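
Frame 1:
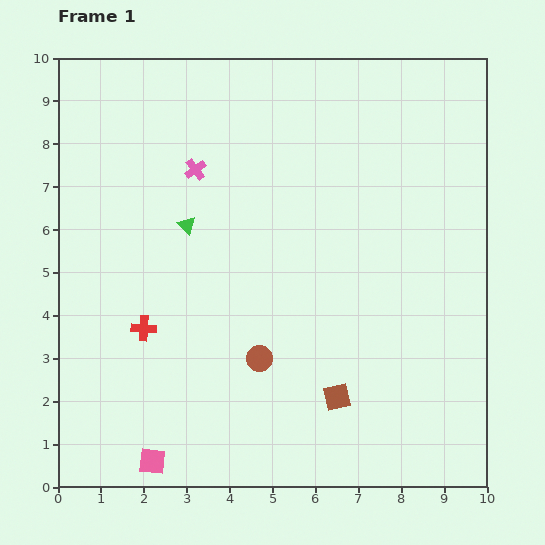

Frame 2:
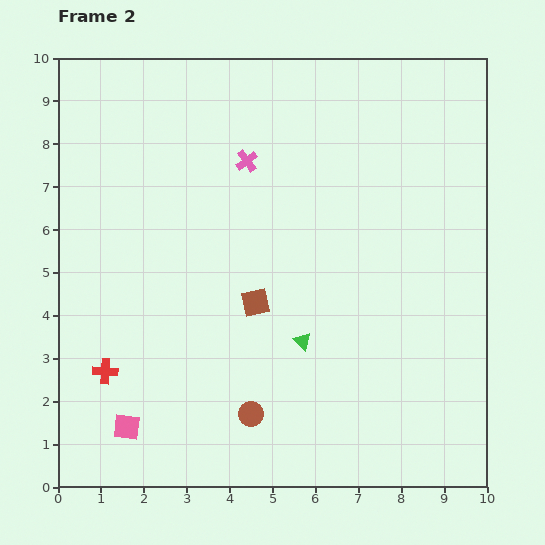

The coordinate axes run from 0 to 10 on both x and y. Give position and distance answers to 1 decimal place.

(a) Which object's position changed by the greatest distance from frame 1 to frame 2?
the green triangle

(moved 3.8; next 2.9)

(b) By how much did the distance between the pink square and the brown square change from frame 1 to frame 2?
-0.4

Distance in frame 1: 4.6. Distance in frame 2: 4.2.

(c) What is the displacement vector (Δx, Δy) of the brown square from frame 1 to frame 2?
(-1.9, 2.2)

The brown square was at (6.5, 2.1) in frame 1 and (4.6, 4.3) in frame 2.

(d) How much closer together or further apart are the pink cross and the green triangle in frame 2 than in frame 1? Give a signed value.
+3.1

Distance in frame 1: 1.3. Distance in frame 2: 4.4.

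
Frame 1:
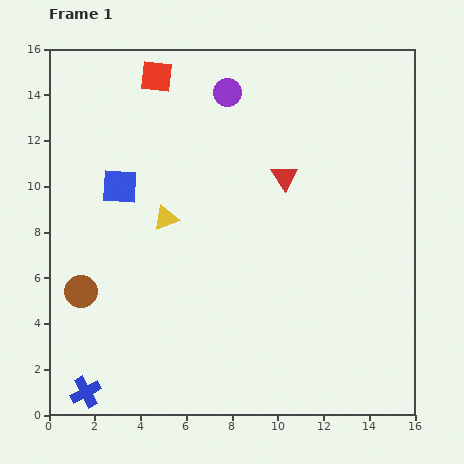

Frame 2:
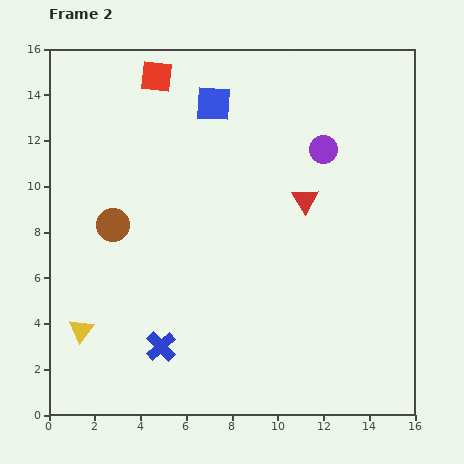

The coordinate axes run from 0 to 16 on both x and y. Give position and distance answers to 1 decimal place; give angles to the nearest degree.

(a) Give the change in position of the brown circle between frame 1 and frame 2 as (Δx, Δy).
(1.4, 2.9)

The brown circle was at (1.4, 5.4) in frame 1 and (2.8, 8.3) in frame 2.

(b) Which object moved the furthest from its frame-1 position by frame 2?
the yellow triangle

(moved 6.1; next 5.5)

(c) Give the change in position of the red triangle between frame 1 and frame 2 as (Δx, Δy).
(0.9, -1.0)

The red triangle was at (10.3, 10.4) in frame 1 and (11.2, 9.4) in frame 2.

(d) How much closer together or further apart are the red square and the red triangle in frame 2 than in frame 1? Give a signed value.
+1.4

Distance in frame 1: 7.1. Distance in frame 2: 8.5.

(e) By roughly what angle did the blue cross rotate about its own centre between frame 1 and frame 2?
15° counter-clockwise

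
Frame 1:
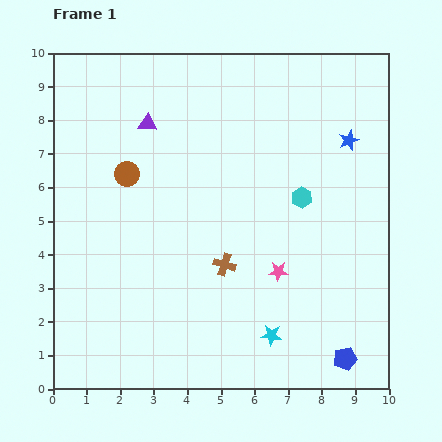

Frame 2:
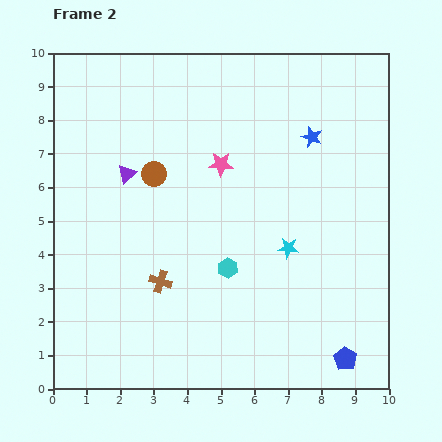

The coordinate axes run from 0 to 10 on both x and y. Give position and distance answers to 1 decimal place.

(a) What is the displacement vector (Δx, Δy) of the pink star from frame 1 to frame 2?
(-1.7, 3.2)

The pink star was at (6.7, 3.5) in frame 1 and (5.0, 6.7) in frame 2.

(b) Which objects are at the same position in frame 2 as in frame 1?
the blue pentagon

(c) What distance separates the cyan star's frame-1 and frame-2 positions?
2.6

The cyan star moved from (6.5, 1.6) to (7.0, 4.2), a distance of √(0.5² + 2.6²) ≈ 2.6.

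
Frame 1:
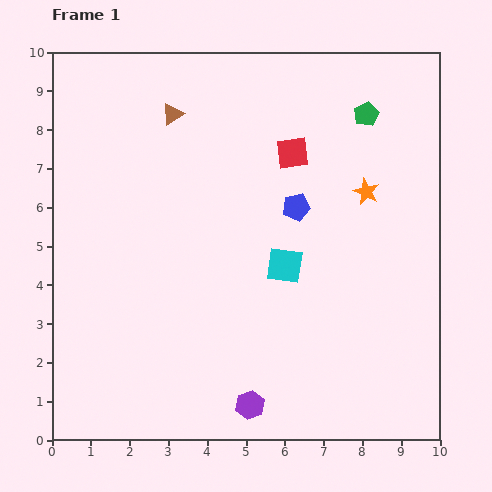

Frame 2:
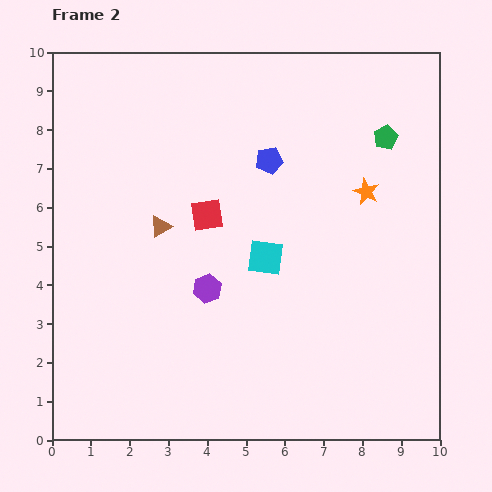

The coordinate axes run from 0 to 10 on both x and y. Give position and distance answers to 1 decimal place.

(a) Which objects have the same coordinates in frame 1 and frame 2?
the orange star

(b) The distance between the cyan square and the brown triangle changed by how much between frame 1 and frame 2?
-2.1

Distance in frame 1: 4.9. Distance in frame 2: 2.8.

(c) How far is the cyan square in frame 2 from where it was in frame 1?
0.5

The cyan square moved from (6.0, 4.5) to (5.5, 4.7), a distance of √(0.5² + 0.2²) ≈ 0.5.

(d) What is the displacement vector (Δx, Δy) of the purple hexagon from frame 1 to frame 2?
(-1.1, 3.0)

The purple hexagon was at (5.1, 0.9) in frame 1 and (4.0, 3.9) in frame 2.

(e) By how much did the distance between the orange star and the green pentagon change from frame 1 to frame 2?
-0.5

Distance in frame 1: 2.0. Distance in frame 2: 1.5.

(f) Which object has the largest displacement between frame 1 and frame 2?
the purple hexagon

(moved 3.2; next 2.9)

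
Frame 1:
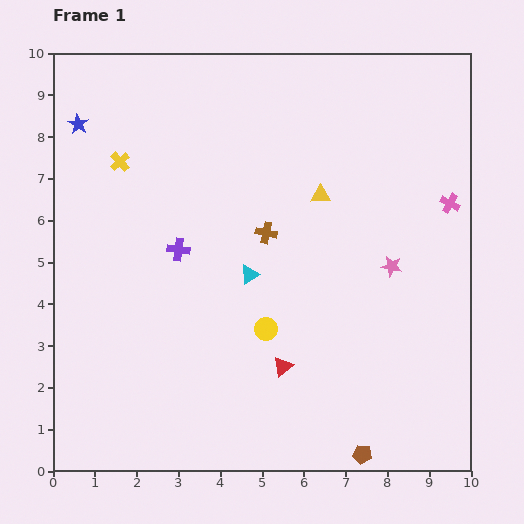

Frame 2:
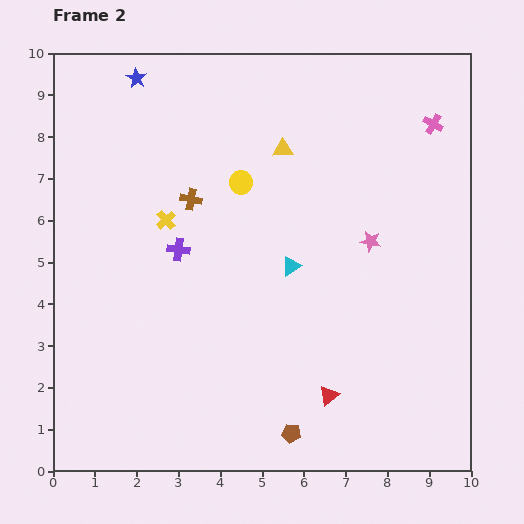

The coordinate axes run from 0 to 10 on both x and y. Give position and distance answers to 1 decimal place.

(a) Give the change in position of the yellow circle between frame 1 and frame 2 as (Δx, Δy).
(-0.6, 3.5)

The yellow circle was at (5.1, 3.4) in frame 1 and (4.5, 6.9) in frame 2.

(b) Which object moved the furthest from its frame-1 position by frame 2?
the yellow circle

(moved 3.6; next 2.0)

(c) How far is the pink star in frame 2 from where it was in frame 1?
0.8

The pink star moved from (8.1, 4.9) to (7.6, 5.5), a distance of √(0.5² + 0.6²) ≈ 0.8.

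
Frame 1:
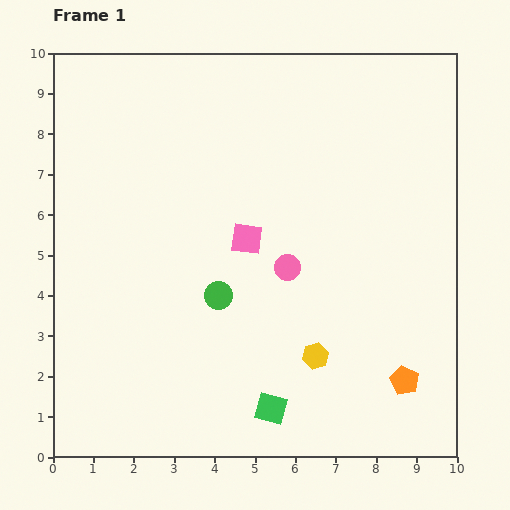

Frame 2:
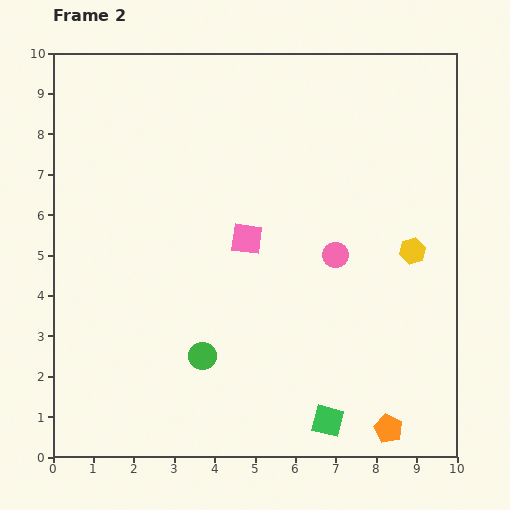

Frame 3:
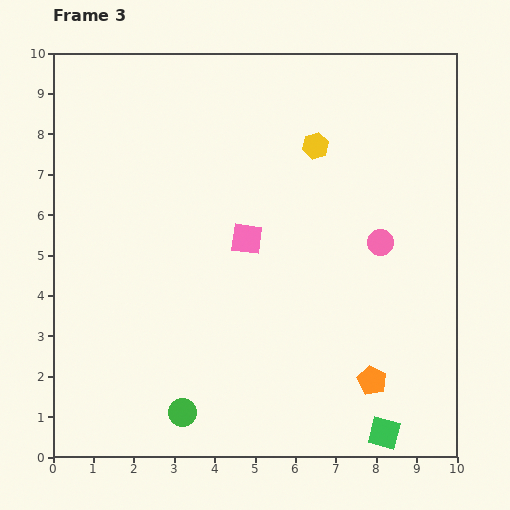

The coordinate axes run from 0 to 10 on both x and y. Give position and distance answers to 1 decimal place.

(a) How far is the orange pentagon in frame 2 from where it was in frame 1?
1.3

The orange pentagon moved from (8.7, 1.9) to (8.3, 0.7), a distance of √(0.4² + 1.2²) ≈ 1.3.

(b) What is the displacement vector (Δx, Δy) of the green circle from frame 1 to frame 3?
(-0.9, -2.9)

The green circle was at (4.1, 4.0) in frame 1 and (3.2, 1.1) in frame 3.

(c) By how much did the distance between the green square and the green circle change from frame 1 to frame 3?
+1.9

Distance in frame 1: 3.1. Distance in frame 3: 5.0.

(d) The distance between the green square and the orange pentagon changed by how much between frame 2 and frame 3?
-0.2

Distance in frame 2: 1.5. Distance in frame 3: 1.3.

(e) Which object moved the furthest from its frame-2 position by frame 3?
the yellow hexagon

(moved 3.5; next 1.5)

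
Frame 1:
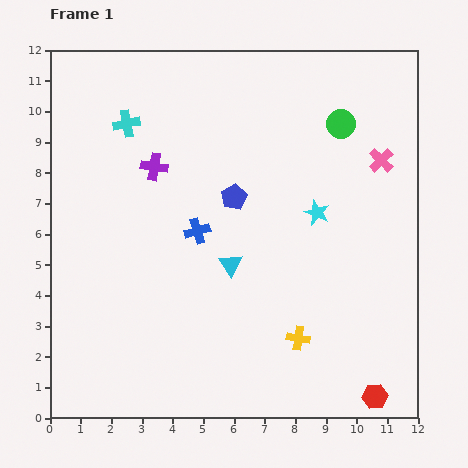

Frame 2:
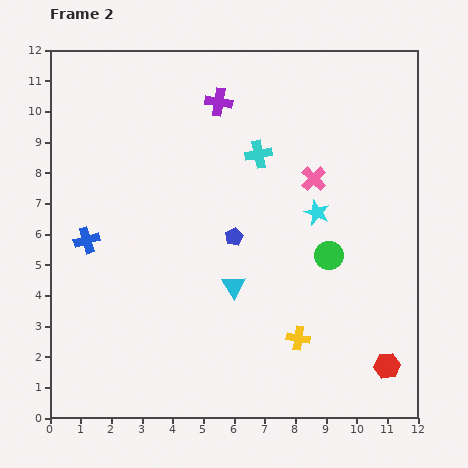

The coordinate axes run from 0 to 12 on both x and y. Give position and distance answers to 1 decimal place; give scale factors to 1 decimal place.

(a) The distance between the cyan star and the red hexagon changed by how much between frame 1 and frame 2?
-0.8

Distance in frame 1: 6.3. Distance in frame 2: 5.5.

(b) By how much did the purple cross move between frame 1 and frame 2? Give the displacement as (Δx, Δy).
(2.1, 2.1)

The purple cross was at (3.4, 8.2) in frame 1 and (5.5, 10.3) in frame 2.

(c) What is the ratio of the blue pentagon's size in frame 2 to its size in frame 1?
0.7×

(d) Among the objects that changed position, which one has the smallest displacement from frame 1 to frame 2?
the cyan triangle

(moved 0.7)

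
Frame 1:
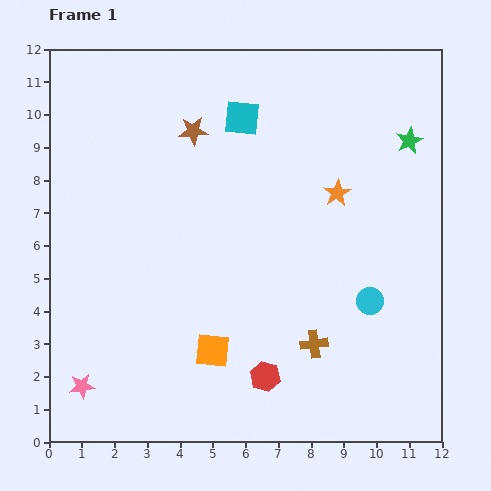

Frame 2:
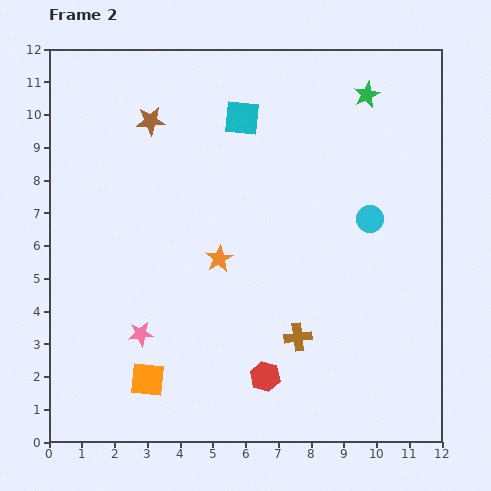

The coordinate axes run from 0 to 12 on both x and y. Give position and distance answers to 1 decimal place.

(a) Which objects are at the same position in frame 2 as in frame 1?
the red hexagon, the cyan square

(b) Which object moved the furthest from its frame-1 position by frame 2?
the orange star

(moved 4.1; next 2.5)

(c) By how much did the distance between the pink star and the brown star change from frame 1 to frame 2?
-2.0

Distance in frame 1: 8.5. Distance in frame 2: 6.5.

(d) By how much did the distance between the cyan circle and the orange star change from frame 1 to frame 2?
+1.4

Distance in frame 1: 3.4. Distance in frame 2: 4.8.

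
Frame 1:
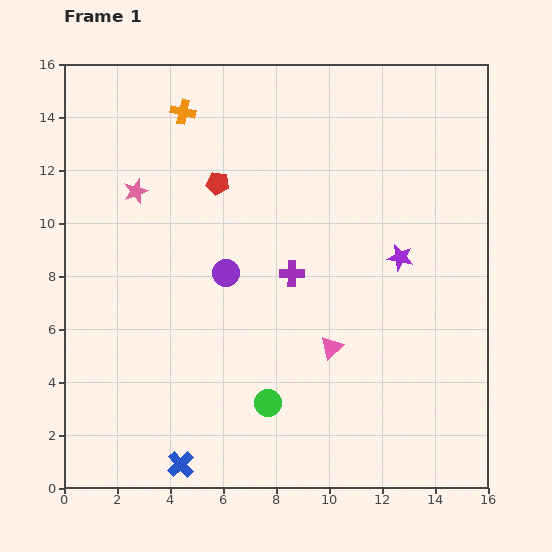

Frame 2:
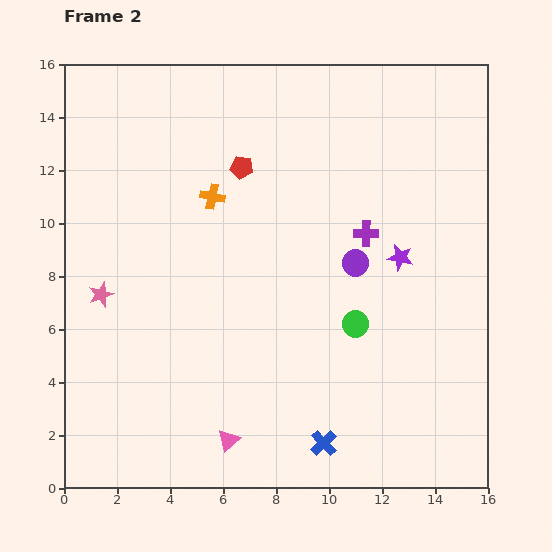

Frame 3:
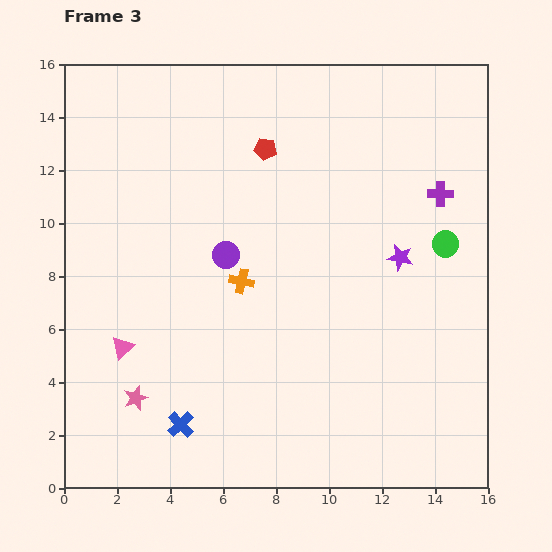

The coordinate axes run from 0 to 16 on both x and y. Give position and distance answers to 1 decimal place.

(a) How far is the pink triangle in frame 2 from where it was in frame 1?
5.2

The pink triangle moved from (10.1, 5.3) to (6.2, 1.8), a distance of √(3.9² + 3.5²) ≈ 5.2.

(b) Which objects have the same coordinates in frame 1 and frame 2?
the purple star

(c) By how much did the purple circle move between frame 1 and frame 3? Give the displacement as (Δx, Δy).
(0.0, 0.7)

The purple circle was at (6.1, 8.1) in frame 1 and (6.1, 8.8) in frame 3.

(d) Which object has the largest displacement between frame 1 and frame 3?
the green circle

(moved 9.0; next 7.9)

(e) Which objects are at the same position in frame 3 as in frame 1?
the purple star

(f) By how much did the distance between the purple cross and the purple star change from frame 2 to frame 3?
+1.2

Distance in frame 2: 1.6. Distance in frame 3: 2.8.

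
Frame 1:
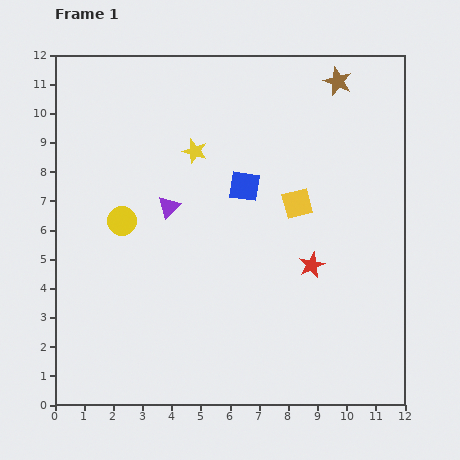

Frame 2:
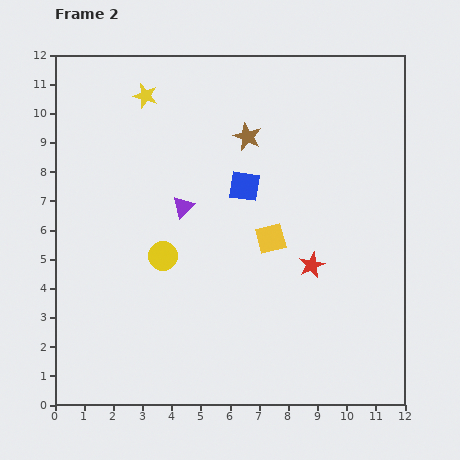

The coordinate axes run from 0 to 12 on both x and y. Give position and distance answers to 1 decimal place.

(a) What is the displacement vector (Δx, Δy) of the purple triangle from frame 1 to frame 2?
(0.5, 0.0)

The purple triangle was at (3.9, 6.8) in frame 1 and (4.4, 6.8) in frame 2.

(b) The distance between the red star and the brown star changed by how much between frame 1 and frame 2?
-1.5

Distance in frame 1: 6.4. Distance in frame 2: 4.9.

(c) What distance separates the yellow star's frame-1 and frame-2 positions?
2.5

The yellow star moved from (4.8, 8.7) to (3.1, 10.6), a distance of √(1.7² + 1.9²) ≈ 2.5.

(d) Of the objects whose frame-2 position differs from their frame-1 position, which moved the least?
the purple triangle

(moved 0.5)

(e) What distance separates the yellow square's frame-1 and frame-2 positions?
1.5

The yellow square moved from (8.3, 6.9) to (7.4, 5.7), a distance of √(0.9² + 1.2²) ≈ 1.5.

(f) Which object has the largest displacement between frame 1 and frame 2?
the brown star

(moved 3.6; next 2.5)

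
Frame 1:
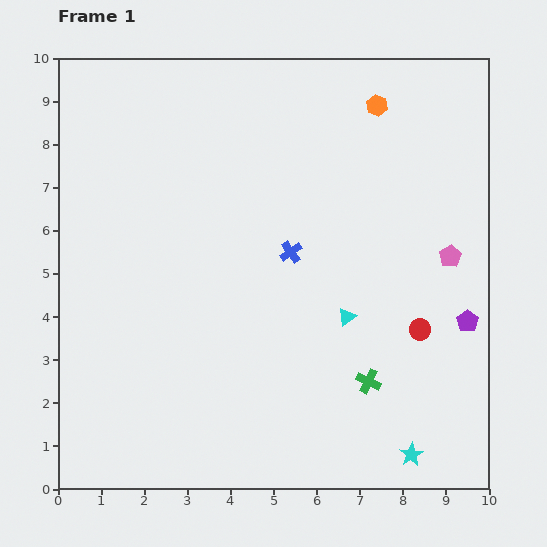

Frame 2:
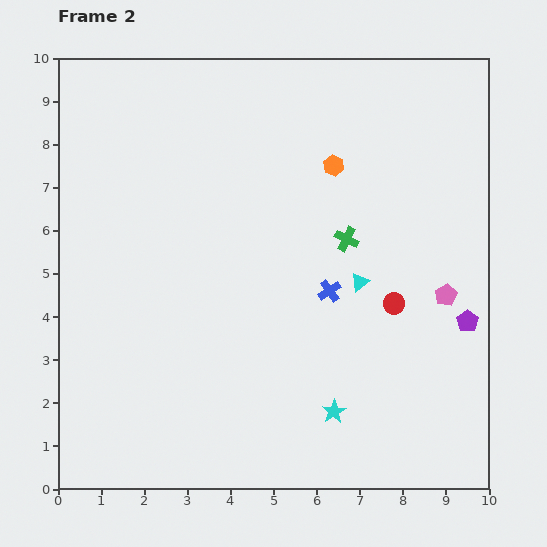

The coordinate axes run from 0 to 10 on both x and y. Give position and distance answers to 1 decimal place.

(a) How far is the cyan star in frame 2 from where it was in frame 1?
2.1

The cyan star moved from (8.2, 0.8) to (6.4, 1.8), a distance of √(1.8² + 1.0²) ≈ 2.1.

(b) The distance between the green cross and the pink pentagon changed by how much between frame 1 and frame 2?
-0.9

Distance in frame 1: 3.5. Distance in frame 2: 2.6.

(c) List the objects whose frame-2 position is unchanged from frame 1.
the purple pentagon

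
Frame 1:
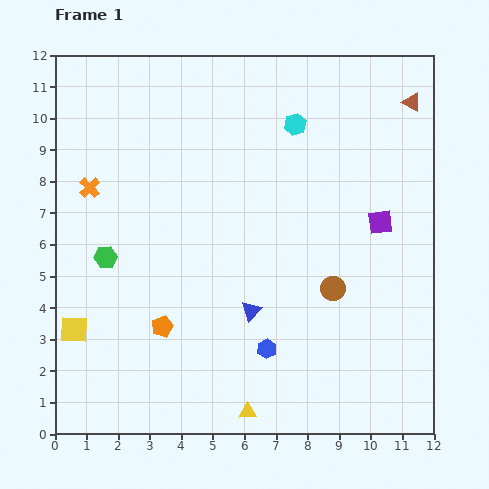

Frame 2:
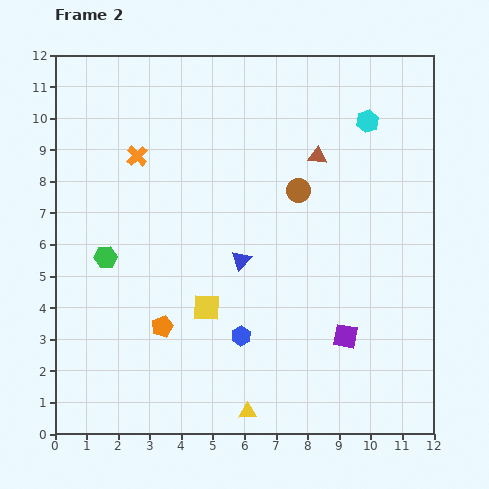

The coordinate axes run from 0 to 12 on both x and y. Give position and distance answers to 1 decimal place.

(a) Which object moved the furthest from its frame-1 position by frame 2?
the yellow square

(moved 4.3; next 3.8)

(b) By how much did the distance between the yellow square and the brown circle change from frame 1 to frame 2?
-3.6

Distance in frame 1: 8.3. Distance in frame 2: 4.7.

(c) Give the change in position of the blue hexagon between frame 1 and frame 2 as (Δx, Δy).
(-0.8, 0.4)

The blue hexagon was at (6.7, 2.7) in frame 1 and (5.9, 3.1) in frame 2.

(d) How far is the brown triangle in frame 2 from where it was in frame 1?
3.4

The brown triangle moved from (11.3, 10.5) to (8.3, 8.8), a distance of √(3.0² + 1.7²) ≈ 3.4.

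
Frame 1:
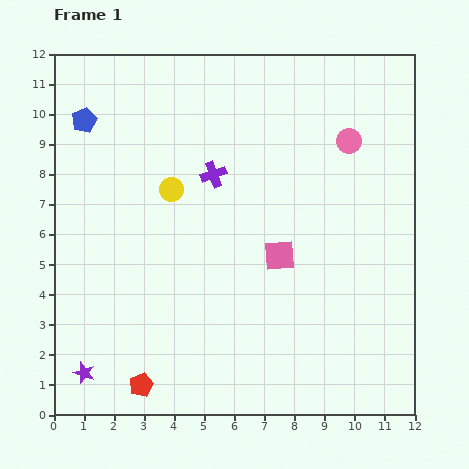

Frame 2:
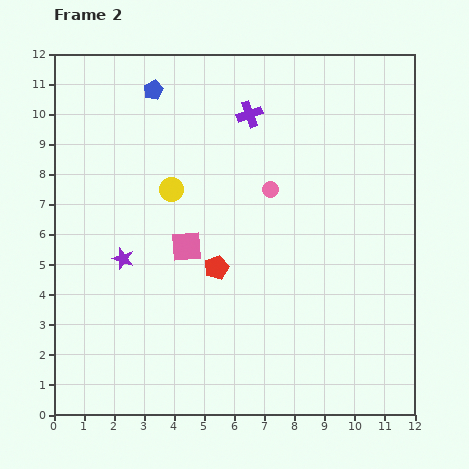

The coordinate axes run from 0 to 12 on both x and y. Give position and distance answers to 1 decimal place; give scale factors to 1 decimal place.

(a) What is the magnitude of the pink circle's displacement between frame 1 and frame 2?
3.1

The pink circle moved from (9.8, 9.1) to (7.2, 7.5), a distance of √(2.6² + 1.6²) ≈ 3.1.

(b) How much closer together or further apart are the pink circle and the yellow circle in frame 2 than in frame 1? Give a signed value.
-2.8

Distance in frame 1: 6.1. Distance in frame 2: 3.3.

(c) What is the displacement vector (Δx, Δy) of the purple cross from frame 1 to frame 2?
(1.2, 2.0)

The purple cross was at (5.3, 8.0) in frame 1 and (6.5, 10.0) in frame 2.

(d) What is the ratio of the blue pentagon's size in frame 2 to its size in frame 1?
0.8×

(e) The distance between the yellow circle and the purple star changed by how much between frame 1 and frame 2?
-4.0

Distance in frame 1: 6.8. Distance in frame 2: 2.8.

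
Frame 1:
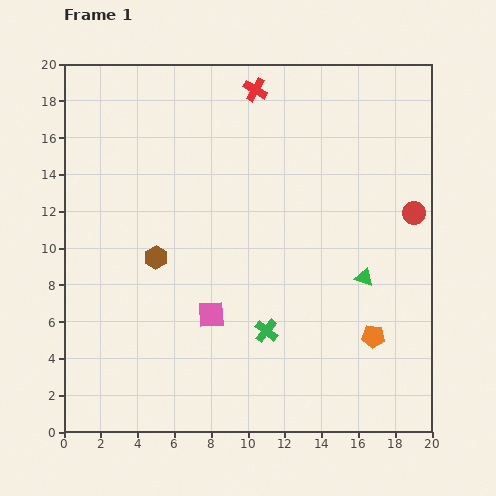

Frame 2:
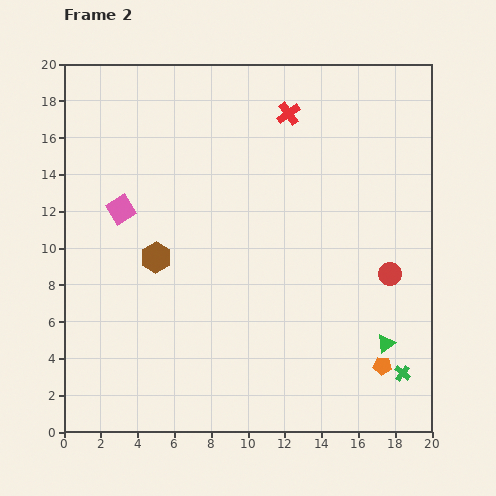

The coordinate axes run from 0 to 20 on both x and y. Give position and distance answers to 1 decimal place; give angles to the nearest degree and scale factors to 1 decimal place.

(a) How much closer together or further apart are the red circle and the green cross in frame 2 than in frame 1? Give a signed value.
-4.8

Distance in frame 1: 10.2. Distance in frame 2: 5.4.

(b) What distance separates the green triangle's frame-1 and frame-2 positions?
3.8

The green triangle moved from (16.3, 8.4) to (17.5, 4.8), a distance of √(1.2² + 3.6²) ≈ 3.8.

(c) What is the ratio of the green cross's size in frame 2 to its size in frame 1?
0.7×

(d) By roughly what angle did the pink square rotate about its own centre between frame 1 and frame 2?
28° counter-clockwise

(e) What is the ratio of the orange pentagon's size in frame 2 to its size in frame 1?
0.8×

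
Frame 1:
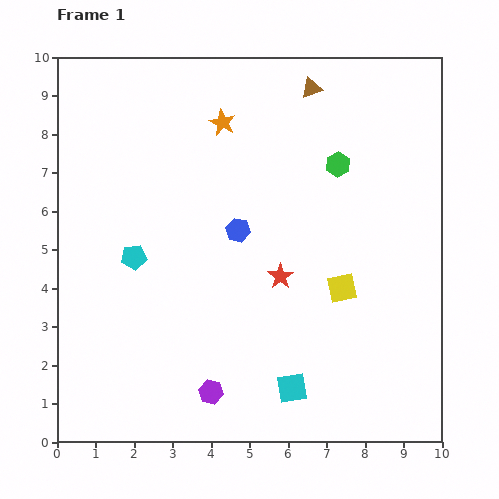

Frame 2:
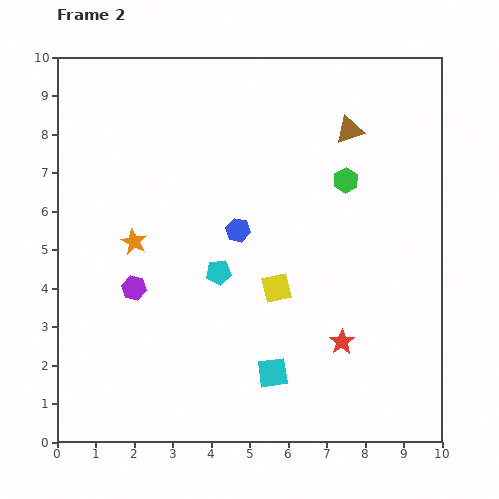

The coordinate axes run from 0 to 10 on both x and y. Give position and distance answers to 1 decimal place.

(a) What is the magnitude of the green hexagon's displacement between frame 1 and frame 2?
0.4

The green hexagon moved from (7.3, 7.2) to (7.5, 6.8), a distance of √(0.2² + 0.4²) ≈ 0.4.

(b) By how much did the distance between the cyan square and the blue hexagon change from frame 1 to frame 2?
-0.5

Distance in frame 1: 4.3. Distance in frame 2: 3.8.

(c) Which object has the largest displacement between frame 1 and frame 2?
the orange star

(moved 3.9; next 3.4)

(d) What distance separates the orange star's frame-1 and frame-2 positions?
3.9

The orange star moved from (4.3, 8.3) to (2.0, 5.2), a distance of √(2.3² + 3.1²) ≈ 3.9.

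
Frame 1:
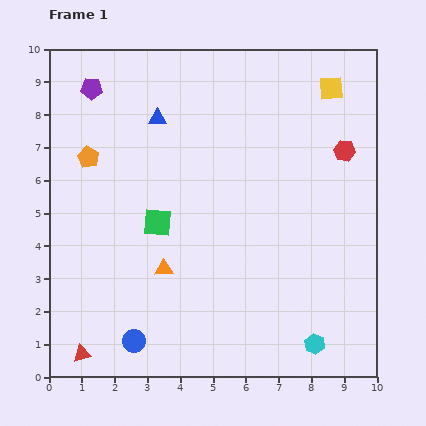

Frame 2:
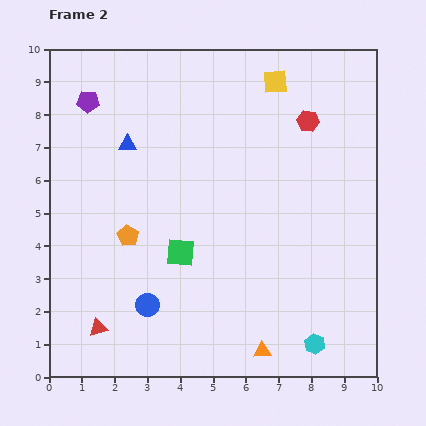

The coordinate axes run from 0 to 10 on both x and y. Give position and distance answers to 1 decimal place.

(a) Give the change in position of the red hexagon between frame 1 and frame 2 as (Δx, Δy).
(-1.1, 0.9)

The red hexagon was at (9.0, 6.9) in frame 1 and (7.9, 7.8) in frame 2.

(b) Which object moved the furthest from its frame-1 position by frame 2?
the orange triangle

(moved 3.9; next 2.7)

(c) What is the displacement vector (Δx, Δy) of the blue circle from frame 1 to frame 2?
(0.4, 1.1)

The blue circle was at (2.6, 1.1) in frame 1 and (3.0, 2.2) in frame 2.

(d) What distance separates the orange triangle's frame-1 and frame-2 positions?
3.9

The orange triangle moved from (3.5, 3.3) to (6.5, 0.8), a distance of √(3.0² + 2.5²) ≈ 3.9.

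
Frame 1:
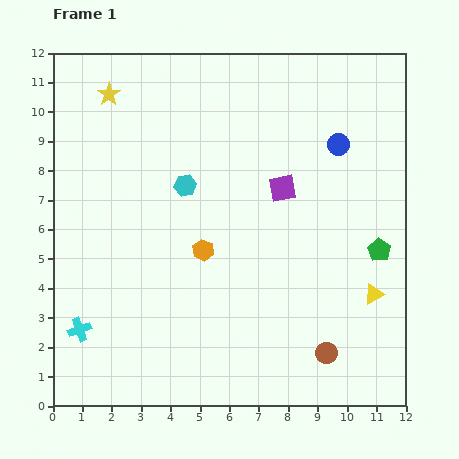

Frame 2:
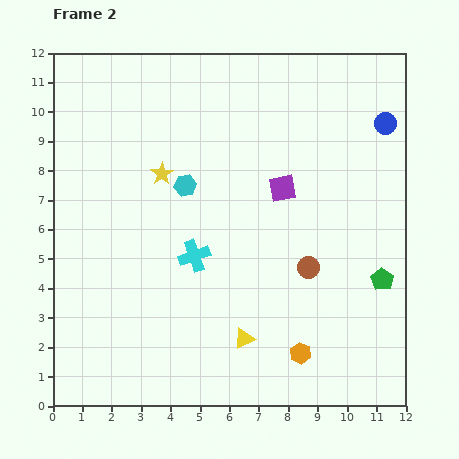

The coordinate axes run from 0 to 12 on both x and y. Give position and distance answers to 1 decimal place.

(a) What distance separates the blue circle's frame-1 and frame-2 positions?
1.7

The blue circle moved from (9.7, 8.9) to (11.3, 9.6), a distance of √(1.6² + 0.7²) ≈ 1.7.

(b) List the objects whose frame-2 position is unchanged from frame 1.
the purple square, the cyan hexagon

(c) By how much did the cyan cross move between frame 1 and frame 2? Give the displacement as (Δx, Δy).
(3.9, 2.5)

The cyan cross was at (0.9, 2.6) in frame 1 and (4.8, 5.1) in frame 2.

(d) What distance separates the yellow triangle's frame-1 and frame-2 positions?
4.6

The yellow triangle moved from (10.9, 3.8) to (6.5, 2.3), a distance of √(4.4² + 1.5²) ≈ 4.6.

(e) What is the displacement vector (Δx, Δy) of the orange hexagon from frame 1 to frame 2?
(3.3, -3.5)

The orange hexagon was at (5.1, 5.3) in frame 1 and (8.4, 1.8) in frame 2.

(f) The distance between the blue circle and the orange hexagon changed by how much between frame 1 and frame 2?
+2.5

Distance in frame 1: 5.8. Distance in frame 2: 8.3.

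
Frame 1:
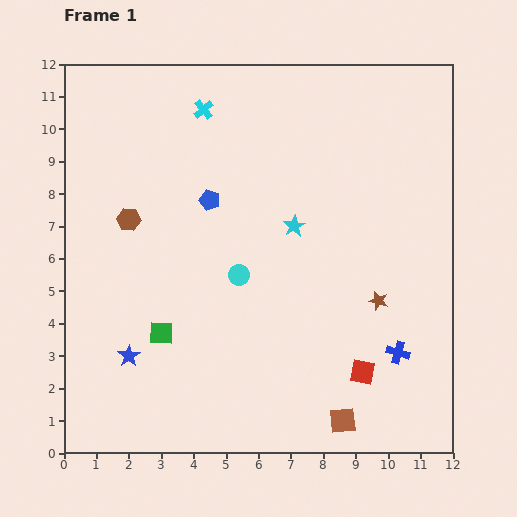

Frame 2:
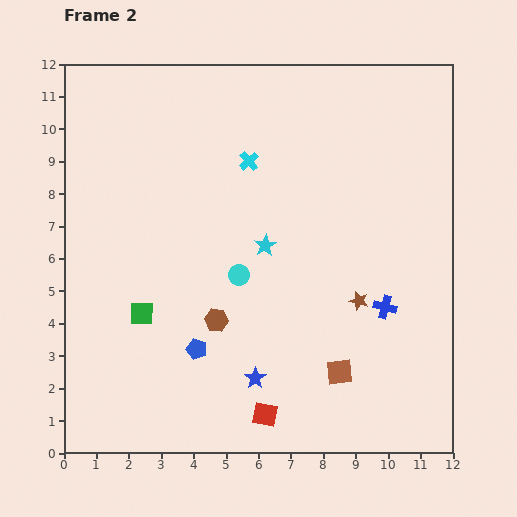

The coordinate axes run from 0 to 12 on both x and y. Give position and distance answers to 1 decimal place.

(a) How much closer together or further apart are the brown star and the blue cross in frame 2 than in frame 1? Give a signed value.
-0.9

Distance in frame 1: 1.7. Distance in frame 2: 0.8.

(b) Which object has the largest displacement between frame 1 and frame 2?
the blue pentagon

(moved 4.6; next 4.1)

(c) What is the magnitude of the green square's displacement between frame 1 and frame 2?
0.8

The green square moved from (3.0, 3.7) to (2.4, 4.3), a distance of √(0.6² + 0.6²) ≈ 0.8.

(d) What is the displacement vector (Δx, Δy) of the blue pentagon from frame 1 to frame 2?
(-0.4, -4.6)

The blue pentagon was at (4.5, 7.8) in frame 1 and (4.1, 3.2) in frame 2.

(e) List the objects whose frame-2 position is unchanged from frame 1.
the cyan circle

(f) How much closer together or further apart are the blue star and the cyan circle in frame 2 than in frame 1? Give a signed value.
-1.0

Distance in frame 1: 4.2. Distance in frame 2: 3.2.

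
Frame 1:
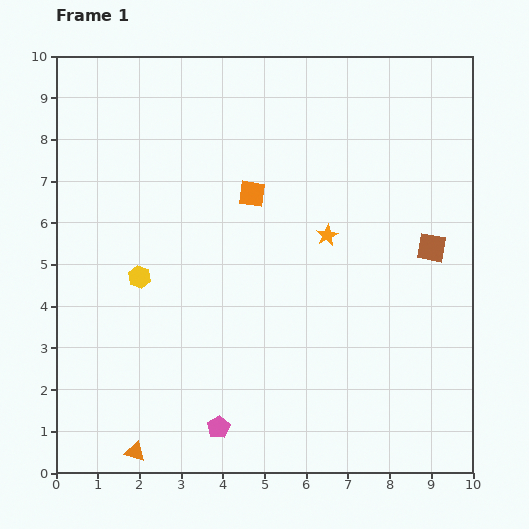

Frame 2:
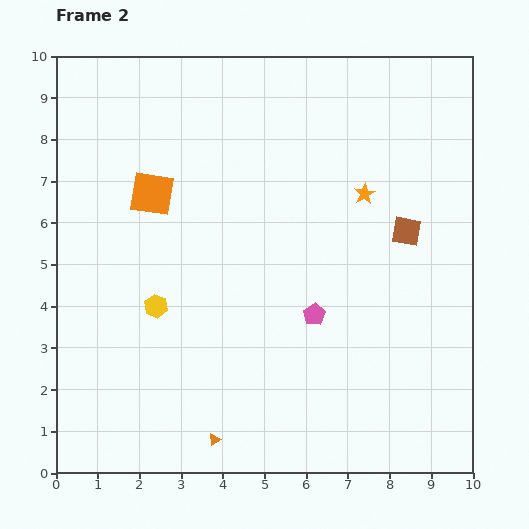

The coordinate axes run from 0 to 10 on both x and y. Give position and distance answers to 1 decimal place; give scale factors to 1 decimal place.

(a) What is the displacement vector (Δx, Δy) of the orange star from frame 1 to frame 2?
(0.9, 1.0)

The orange star was at (6.5, 5.7) in frame 1 and (7.4, 6.7) in frame 2.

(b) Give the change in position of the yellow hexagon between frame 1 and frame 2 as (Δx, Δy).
(0.4, -0.7)

The yellow hexagon was at (2.0, 4.7) in frame 1 and (2.4, 4.0) in frame 2.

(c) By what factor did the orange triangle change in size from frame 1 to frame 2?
0.6×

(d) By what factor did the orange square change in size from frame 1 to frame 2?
1.6×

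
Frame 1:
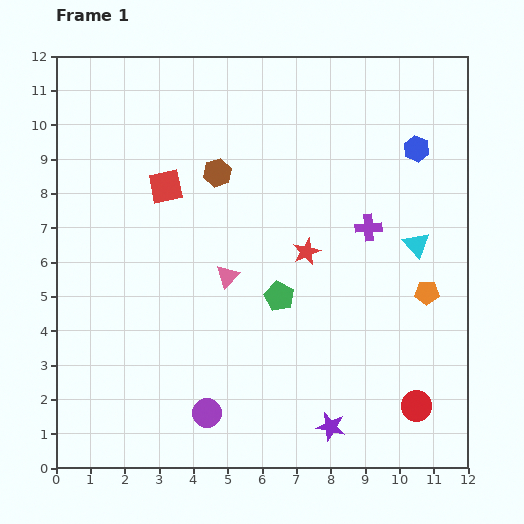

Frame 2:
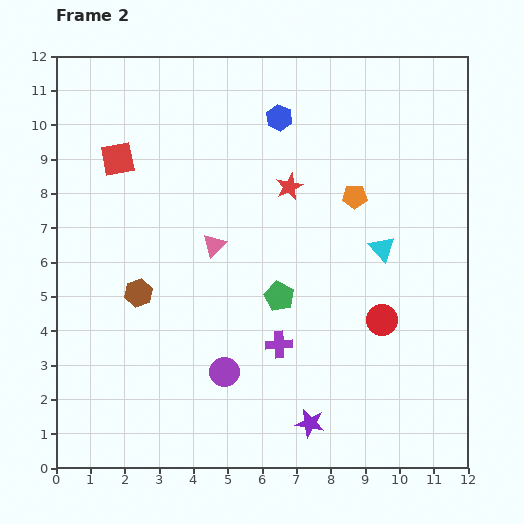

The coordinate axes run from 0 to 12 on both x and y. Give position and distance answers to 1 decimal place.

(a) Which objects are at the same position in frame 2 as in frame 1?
the green pentagon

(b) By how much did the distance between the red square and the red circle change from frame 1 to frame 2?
-0.7

Distance in frame 1: 9.7. Distance in frame 2: 9.0.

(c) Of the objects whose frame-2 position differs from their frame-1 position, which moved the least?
the purple star

(moved 0.6)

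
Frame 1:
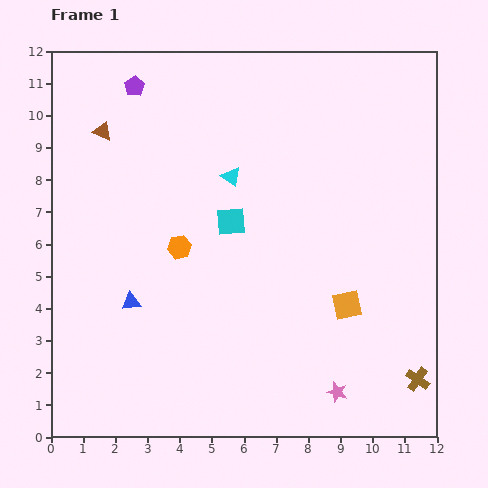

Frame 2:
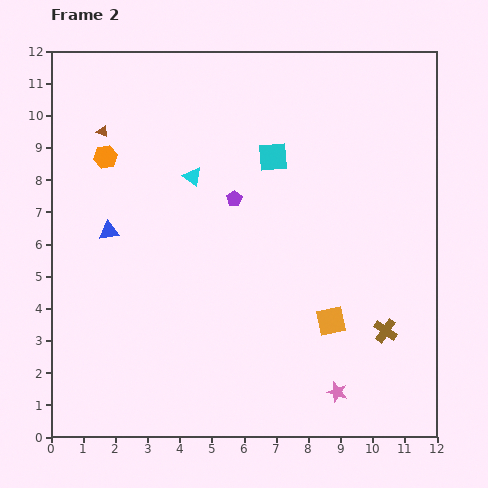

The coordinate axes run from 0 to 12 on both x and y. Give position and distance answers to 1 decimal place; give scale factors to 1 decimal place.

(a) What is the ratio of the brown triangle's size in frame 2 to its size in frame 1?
0.6×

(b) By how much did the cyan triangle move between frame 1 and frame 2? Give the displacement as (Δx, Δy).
(-1.2, 0.0)

The cyan triangle was at (5.6, 8.1) in frame 1 and (4.4, 8.1) in frame 2.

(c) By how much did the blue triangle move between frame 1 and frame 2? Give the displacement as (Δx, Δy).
(-0.7, 2.2)

The blue triangle was at (2.5, 4.2) in frame 1 and (1.8, 6.4) in frame 2.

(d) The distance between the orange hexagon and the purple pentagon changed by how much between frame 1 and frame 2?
-1.0

Distance in frame 1: 5.2. Distance in frame 2: 4.2.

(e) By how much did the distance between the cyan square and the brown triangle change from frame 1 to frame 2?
+0.5

Distance in frame 1: 4.9. Distance in frame 2: 5.4.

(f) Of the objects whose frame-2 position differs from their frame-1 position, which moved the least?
the orange square

(moved 0.7)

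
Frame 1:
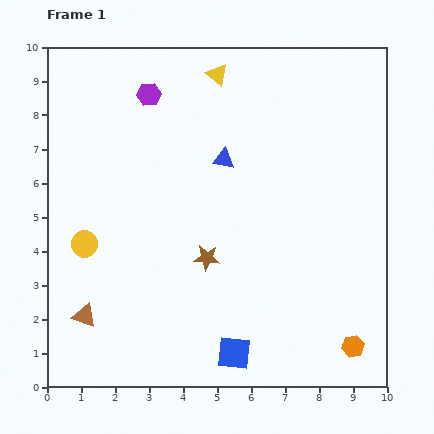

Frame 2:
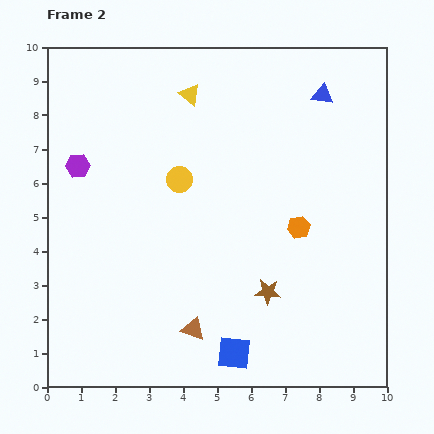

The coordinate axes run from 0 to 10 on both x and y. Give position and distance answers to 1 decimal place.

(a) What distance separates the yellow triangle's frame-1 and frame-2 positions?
1.0

The yellow triangle moved from (5.0, 9.2) to (4.2, 8.6), a distance of √(0.8² + 0.6²) ≈ 1.0.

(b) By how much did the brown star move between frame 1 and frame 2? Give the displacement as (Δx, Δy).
(1.8, -1.0)

The brown star was at (4.7, 3.8) in frame 1 and (6.5, 2.8) in frame 2.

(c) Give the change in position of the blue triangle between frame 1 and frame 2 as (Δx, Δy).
(2.9, 1.9)

The blue triangle was at (5.2, 6.7) in frame 1 and (8.1, 8.6) in frame 2.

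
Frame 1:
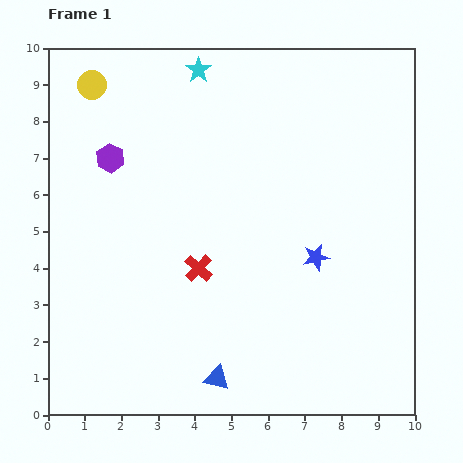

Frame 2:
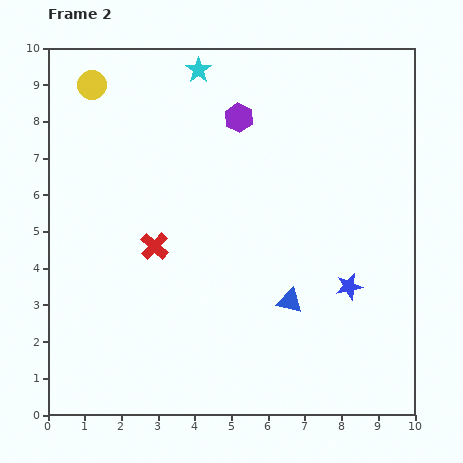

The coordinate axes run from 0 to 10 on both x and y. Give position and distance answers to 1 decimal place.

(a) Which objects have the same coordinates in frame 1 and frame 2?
the cyan star, the yellow circle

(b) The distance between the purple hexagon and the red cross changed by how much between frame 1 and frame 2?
+0.4

Distance in frame 1: 3.8. Distance in frame 2: 4.2.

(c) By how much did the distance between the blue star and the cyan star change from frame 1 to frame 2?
+1.2

Distance in frame 1: 6.0. Distance in frame 2: 7.2.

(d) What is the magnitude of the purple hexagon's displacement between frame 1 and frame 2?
3.7

The purple hexagon moved from (1.7, 7.0) to (5.2, 8.1), a distance of √(3.5² + 1.1²) ≈ 3.7.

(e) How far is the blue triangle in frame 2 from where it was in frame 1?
2.9

The blue triangle moved from (4.6, 1.0) to (6.6, 3.1), a distance of √(2.0² + 2.1²) ≈ 2.9.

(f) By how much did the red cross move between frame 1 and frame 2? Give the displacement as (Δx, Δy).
(-1.2, 0.6)

The red cross was at (4.1, 4.0) in frame 1 and (2.9, 4.6) in frame 2.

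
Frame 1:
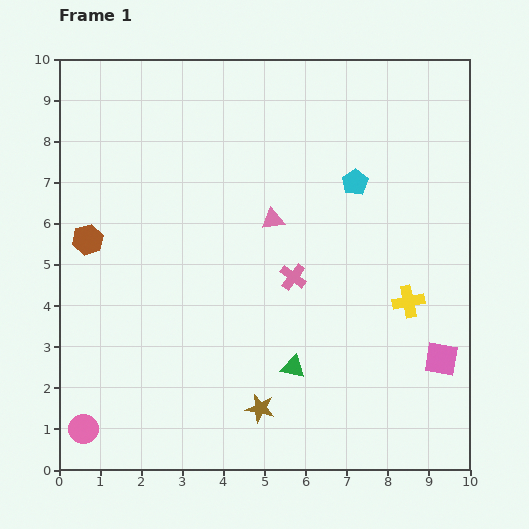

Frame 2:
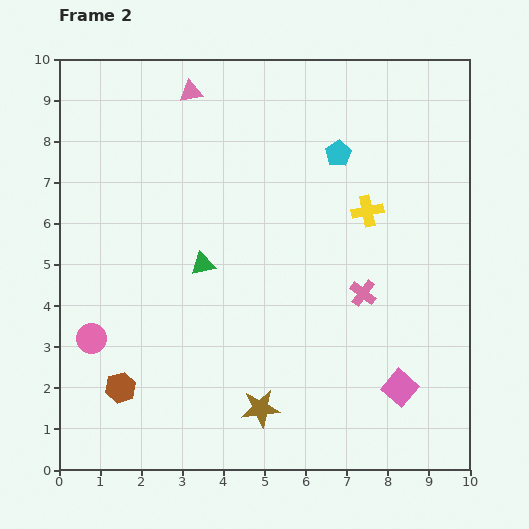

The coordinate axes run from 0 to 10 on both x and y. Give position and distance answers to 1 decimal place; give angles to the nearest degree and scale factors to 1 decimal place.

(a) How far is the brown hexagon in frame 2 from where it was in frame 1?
3.7

The brown hexagon moved from (0.7, 5.6) to (1.5, 2.0), a distance of √(0.8² + 3.6²) ≈ 3.7.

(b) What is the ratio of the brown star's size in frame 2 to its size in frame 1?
1.3×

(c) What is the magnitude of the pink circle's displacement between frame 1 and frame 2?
2.2

The pink circle moved from (0.6, 1.0) to (0.8, 3.2), a distance of √(0.2² + 2.2²) ≈ 2.2.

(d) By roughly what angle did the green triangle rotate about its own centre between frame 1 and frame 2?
25° counter-clockwise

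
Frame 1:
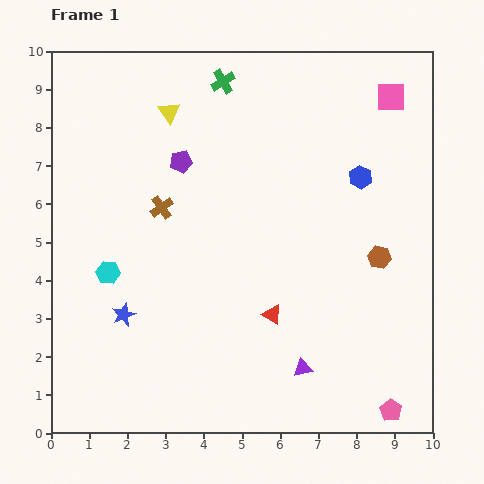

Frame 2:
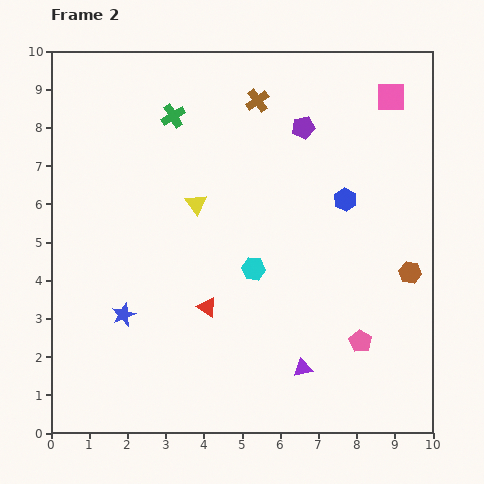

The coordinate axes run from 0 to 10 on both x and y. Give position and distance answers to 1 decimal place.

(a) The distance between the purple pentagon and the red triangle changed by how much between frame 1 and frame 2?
+0.6

Distance in frame 1: 4.7. Distance in frame 2: 5.3.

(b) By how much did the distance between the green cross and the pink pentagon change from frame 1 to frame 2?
-2.0

Distance in frame 1: 9.7. Distance in frame 2: 7.7.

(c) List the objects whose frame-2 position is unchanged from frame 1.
the pink square, the blue star, the purple triangle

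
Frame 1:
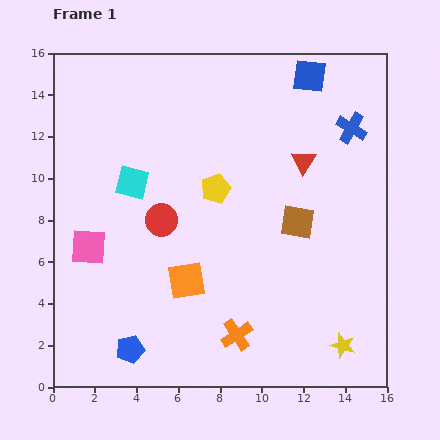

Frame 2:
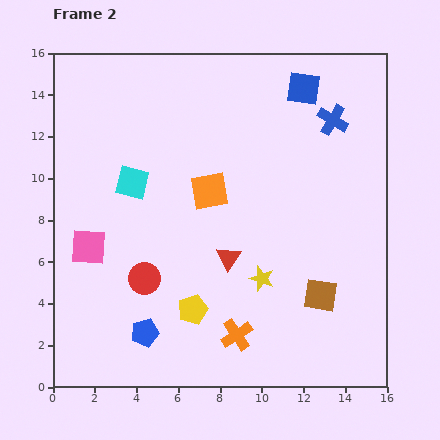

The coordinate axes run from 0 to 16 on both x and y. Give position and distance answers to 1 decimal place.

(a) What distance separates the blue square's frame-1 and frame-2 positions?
0.7

The blue square moved from (12.3, 14.9) to (12.0, 14.3), a distance of √(0.3² + 0.6²) ≈ 0.7.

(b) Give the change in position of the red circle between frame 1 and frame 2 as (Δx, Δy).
(-0.8, -2.8)

The red circle was at (5.2, 8.0) in frame 1 and (4.4, 5.2) in frame 2.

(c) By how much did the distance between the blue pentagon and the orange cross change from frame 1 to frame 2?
-0.7

Distance in frame 1: 5.1. Distance in frame 2: 4.4.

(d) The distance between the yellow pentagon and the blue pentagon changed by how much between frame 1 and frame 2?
-6.2

Distance in frame 1: 8.7. Distance in frame 2: 2.5.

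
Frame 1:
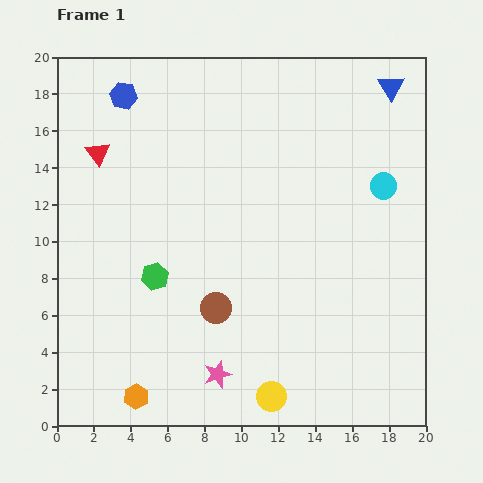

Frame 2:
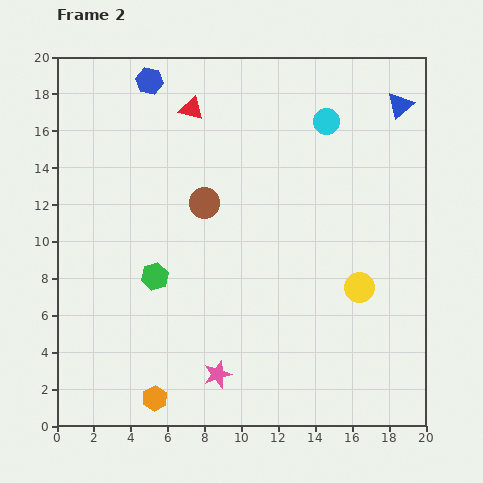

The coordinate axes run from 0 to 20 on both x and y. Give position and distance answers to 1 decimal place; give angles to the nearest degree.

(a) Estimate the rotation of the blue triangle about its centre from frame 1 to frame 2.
22° clockwise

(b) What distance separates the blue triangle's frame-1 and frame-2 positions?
1.1

The blue triangle moved from (18.1, 18.4) to (18.6, 17.4), a distance of √(0.5² + 1.0²) ≈ 1.1.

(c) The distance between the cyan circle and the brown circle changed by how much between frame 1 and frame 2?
-3.3

Distance in frame 1: 11.2. Distance in frame 2: 7.9.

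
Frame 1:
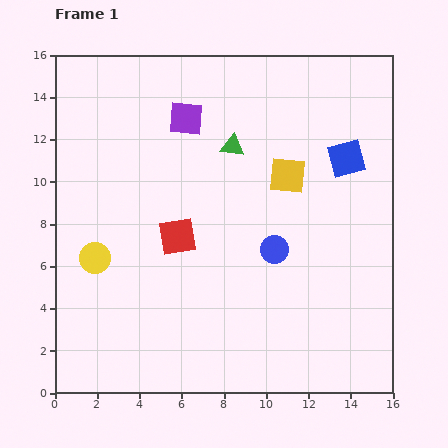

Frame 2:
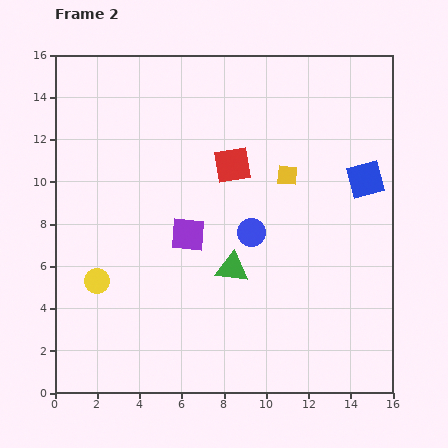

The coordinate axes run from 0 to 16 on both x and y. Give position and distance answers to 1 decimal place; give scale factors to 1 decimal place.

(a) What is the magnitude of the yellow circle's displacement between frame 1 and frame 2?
1.1

The yellow circle moved from (1.9, 6.4) to (2.0, 5.3), a distance of √(0.1² + 1.1²) ≈ 1.1.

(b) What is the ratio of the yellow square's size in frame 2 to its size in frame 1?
0.6×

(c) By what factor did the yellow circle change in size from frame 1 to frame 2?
0.8×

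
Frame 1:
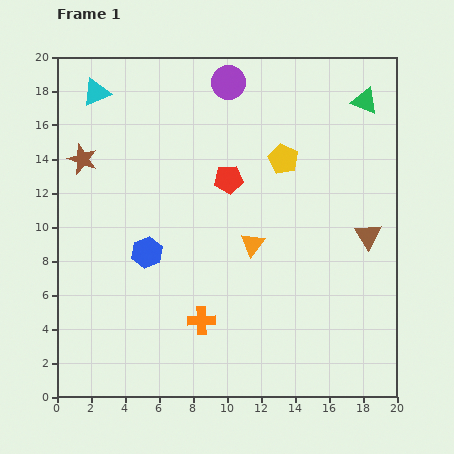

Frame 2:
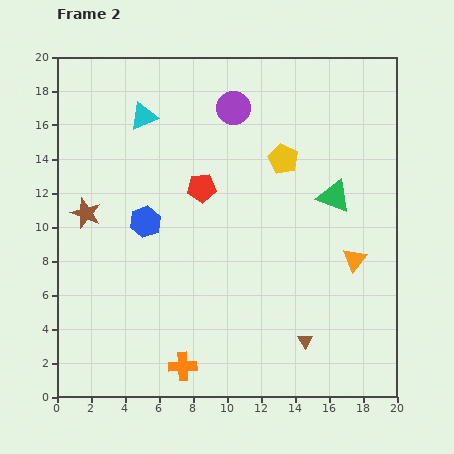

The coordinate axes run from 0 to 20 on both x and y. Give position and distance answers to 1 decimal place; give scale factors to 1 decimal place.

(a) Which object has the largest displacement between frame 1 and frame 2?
the brown triangle

(moved 7.2; next 6.1)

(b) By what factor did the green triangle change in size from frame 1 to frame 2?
1.3×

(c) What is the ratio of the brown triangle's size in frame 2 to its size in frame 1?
0.6×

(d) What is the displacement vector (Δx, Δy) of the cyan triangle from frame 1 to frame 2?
(2.8, -1.4)

The cyan triangle was at (2.3, 17.9) in frame 1 and (5.1, 16.5) in frame 2.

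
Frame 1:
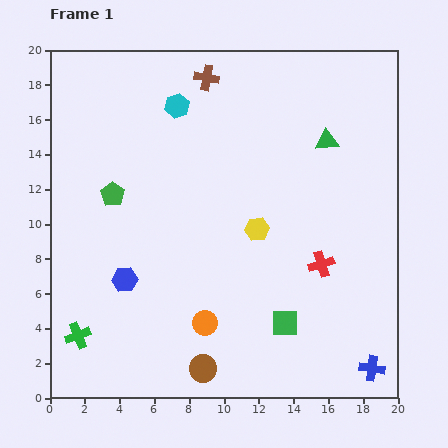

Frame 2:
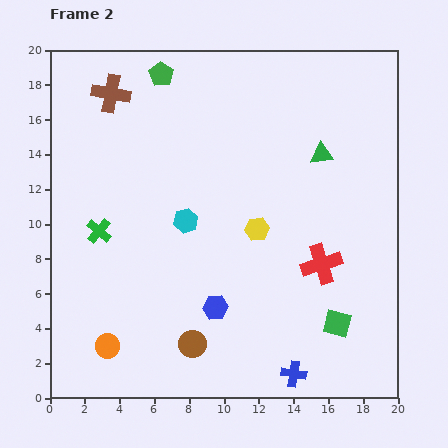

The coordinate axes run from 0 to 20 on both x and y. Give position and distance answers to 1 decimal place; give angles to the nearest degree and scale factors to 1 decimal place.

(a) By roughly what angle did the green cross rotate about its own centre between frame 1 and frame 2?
28° counter-clockwise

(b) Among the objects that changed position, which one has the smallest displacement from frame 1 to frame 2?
the green triangle

(moved 0.9)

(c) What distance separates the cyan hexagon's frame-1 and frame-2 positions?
6.6

The cyan hexagon moved from (7.3, 16.8) to (7.8, 10.2), a distance of √(0.5² + 6.6²) ≈ 6.6.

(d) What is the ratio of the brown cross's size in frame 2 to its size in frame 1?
1.5×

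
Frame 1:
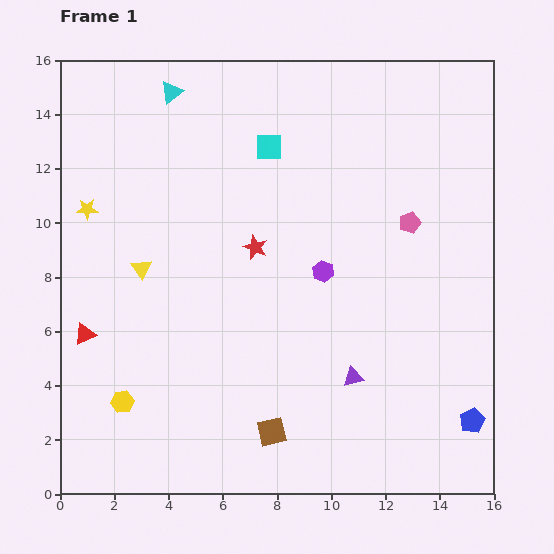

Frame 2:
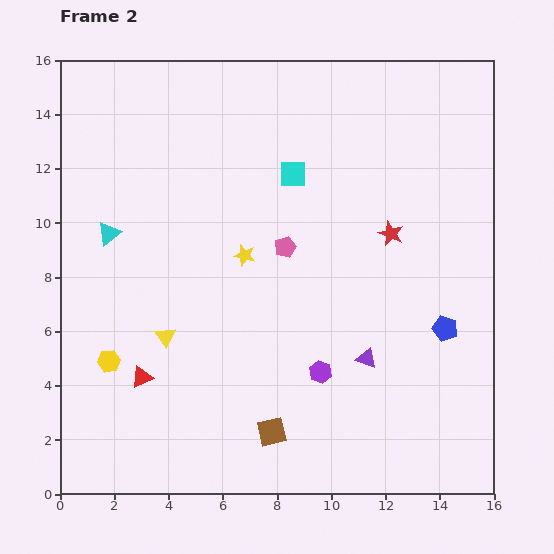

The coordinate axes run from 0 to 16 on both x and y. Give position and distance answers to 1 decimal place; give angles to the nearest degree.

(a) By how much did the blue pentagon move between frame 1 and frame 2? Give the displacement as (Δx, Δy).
(-1.0, 3.4)

The blue pentagon was at (15.2, 2.7) in frame 1 and (14.2, 6.1) in frame 2.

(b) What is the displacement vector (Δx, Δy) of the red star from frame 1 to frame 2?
(5.0, 0.5)

The red star was at (7.2, 9.1) in frame 1 and (12.2, 9.6) in frame 2.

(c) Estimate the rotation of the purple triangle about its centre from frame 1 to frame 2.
32° clockwise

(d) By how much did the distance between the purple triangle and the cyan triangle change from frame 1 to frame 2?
-1.9

Distance in frame 1: 12.5. Distance in frame 2: 10.6.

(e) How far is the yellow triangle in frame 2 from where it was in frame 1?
2.7

The yellow triangle moved from (3.0, 8.3) to (3.9, 5.8), a distance of √(0.9² + 2.5²) ≈ 2.7.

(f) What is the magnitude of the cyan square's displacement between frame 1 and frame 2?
1.3

The cyan square moved from (7.7, 12.8) to (8.6, 11.8), a distance of √(0.9² + 1.0²) ≈ 1.3.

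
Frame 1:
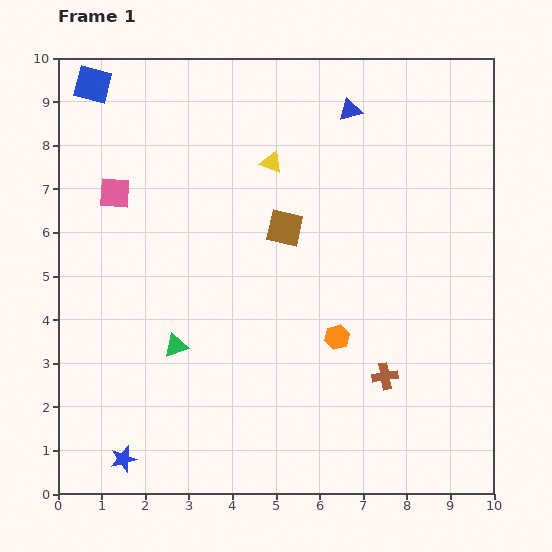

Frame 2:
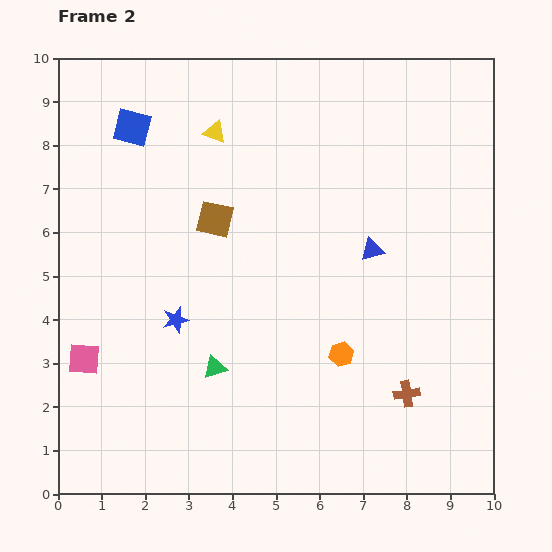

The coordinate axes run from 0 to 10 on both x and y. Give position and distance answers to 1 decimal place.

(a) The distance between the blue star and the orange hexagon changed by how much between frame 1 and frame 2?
-1.7

Distance in frame 1: 5.6. Distance in frame 2: 3.9.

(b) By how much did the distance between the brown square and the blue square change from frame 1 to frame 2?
-2.7

Distance in frame 1: 5.5. Distance in frame 2: 2.8.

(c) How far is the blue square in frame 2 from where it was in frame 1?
1.3

The blue square moved from (0.8, 9.4) to (1.7, 8.4), a distance of √(0.9² + 1.0²) ≈ 1.3.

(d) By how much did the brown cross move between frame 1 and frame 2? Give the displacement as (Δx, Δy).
(0.5, -0.4)

The brown cross was at (7.5, 2.7) in frame 1 and (8.0, 2.3) in frame 2.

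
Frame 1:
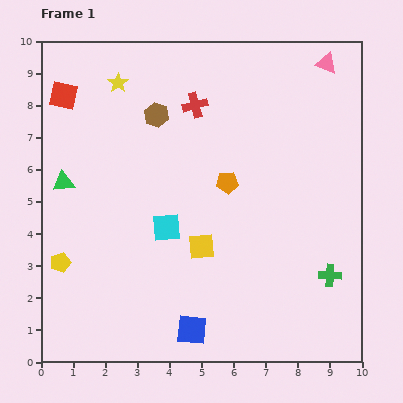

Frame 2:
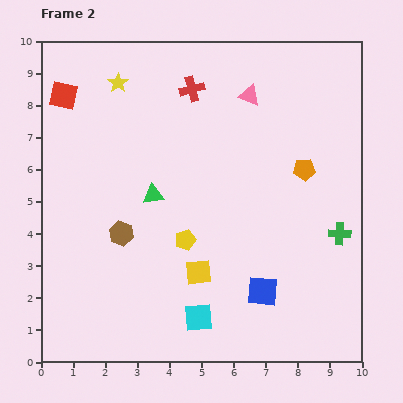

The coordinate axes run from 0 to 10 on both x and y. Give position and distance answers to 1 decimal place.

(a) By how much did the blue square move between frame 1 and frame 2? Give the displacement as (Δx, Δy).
(2.2, 1.2)

The blue square was at (4.7, 1.0) in frame 1 and (6.9, 2.2) in frame 2.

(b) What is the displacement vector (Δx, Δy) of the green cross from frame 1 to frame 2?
(0.3, 1.3)

The green cross was at (9.0, 2.7) in frame 1 and (9.3, 4.0) in frame 2.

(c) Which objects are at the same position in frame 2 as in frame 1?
the red square, the yellow star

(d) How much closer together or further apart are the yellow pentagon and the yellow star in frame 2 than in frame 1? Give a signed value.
-0.6

Distance in frame 1: 5.9. Distance in frame 2: 5.3.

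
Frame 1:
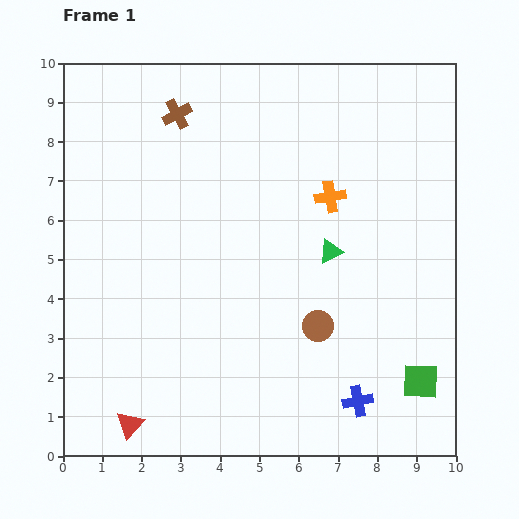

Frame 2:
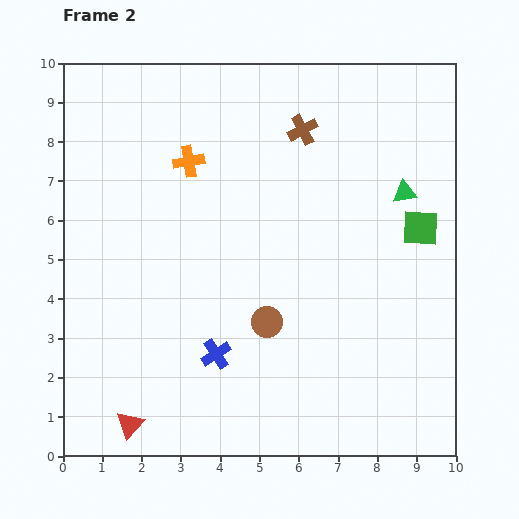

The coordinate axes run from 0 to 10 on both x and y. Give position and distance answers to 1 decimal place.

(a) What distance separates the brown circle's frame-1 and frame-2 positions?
1.3

The brown circle moved from (6.5, 3.3) to (5.2, 3.4), a distance of √(1.3² + 0.1²) ≈ 1.3.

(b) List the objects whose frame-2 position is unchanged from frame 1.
the red triangle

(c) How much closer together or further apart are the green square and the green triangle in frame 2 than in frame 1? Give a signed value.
-3.0

Distance in frame 1: 4.0. Distance in frame 2: 1.0.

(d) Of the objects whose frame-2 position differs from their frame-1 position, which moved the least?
the brown circle

(moved 1.3)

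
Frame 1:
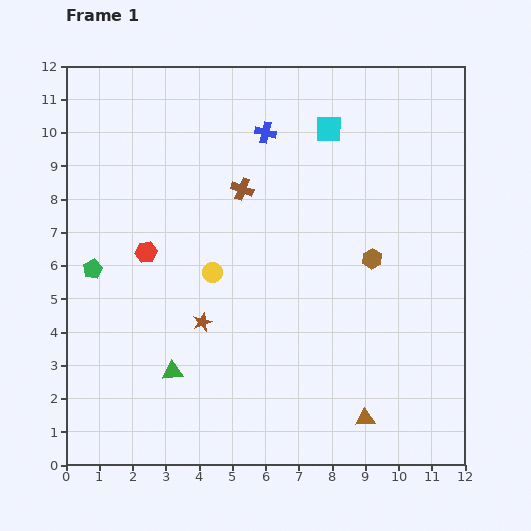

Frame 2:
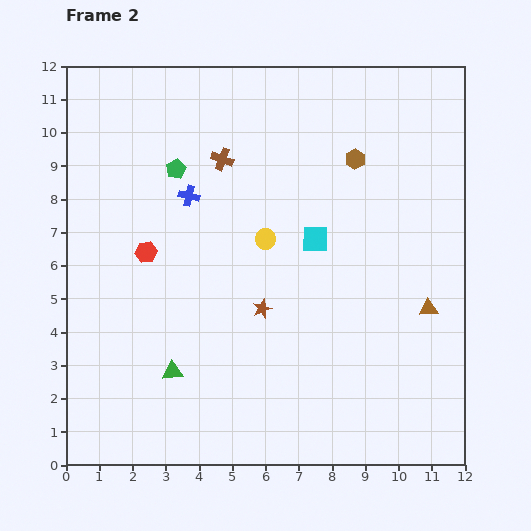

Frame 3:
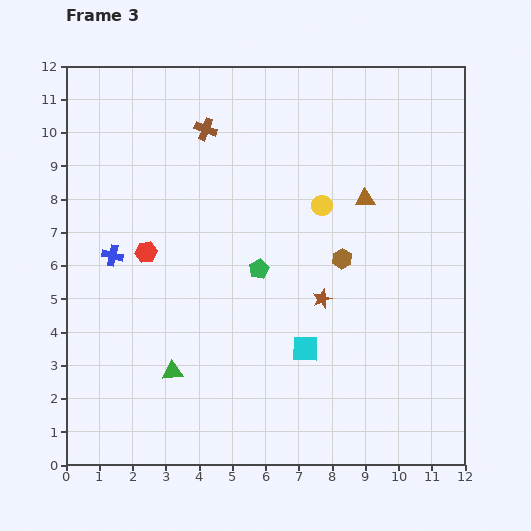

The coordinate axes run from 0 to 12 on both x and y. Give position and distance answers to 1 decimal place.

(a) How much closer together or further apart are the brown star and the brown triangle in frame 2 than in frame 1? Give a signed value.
-0.7

Distance in frame 1: 5.7. Distance in frame 2: 5.0.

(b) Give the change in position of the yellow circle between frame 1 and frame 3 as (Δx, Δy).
(3.3, 2.0)

The yellow circle was at (4.4, 5.8) in frame 1 and (7.7, 7.8) in frame 3.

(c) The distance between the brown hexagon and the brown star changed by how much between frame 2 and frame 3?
-4.0

Distance in frame 2: 5.3. Distance in frame 3: 1.3.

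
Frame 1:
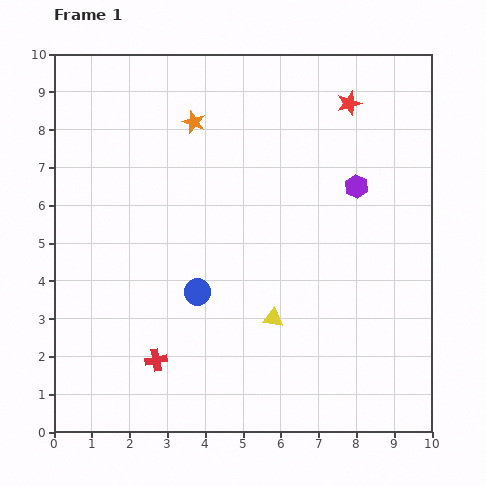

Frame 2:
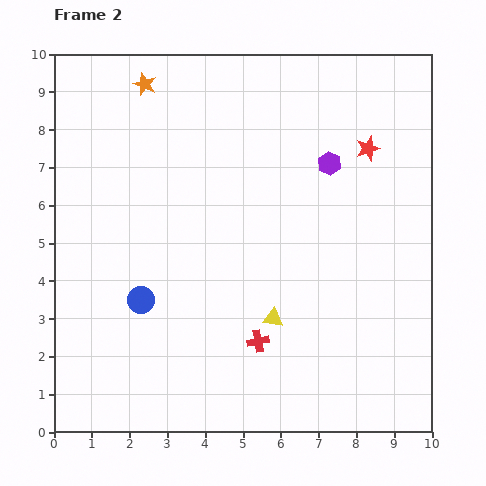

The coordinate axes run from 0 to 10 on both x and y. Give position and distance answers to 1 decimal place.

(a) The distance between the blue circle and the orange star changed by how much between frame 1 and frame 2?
+1.2

Distance in frame 1: 4.5. Distance in frame 2: 5.7.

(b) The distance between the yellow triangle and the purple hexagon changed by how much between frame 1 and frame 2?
+0.3

Distance in frame 1: 4.1. Distance in frame 2: 4.4.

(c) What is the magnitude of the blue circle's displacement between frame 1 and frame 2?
1.5

The blue circle moved from (3.8, 3.7) to (2.3, 3.5), a distance of √(1.5² + 0.2²) ≈ 1.5.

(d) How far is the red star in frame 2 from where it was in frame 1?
1.3

The red star moved from (7.8, 8.7) to (8.3, 7.5), a distance of √(0.5² + 1.2²) ≈ 1.3.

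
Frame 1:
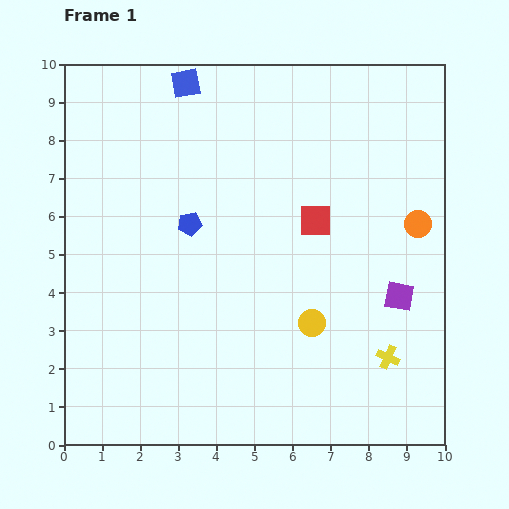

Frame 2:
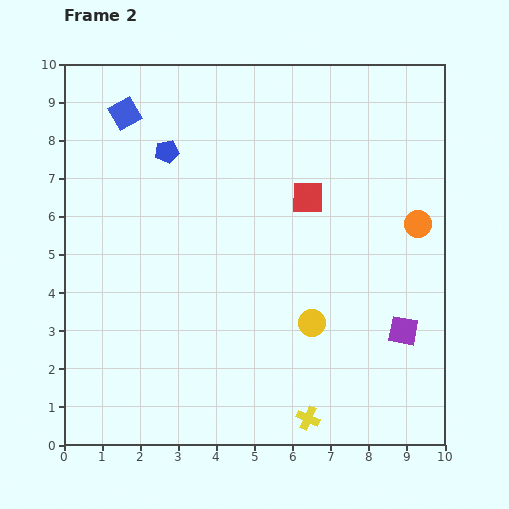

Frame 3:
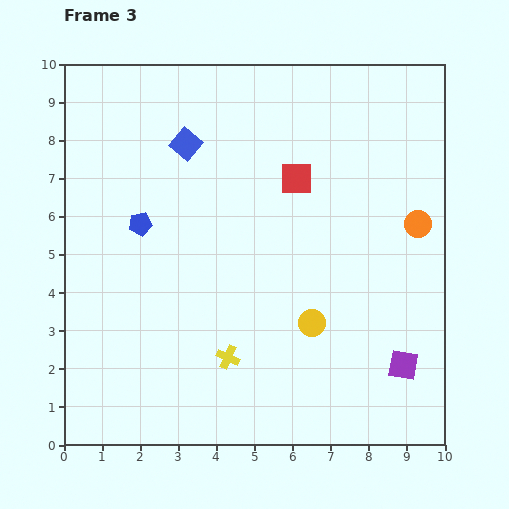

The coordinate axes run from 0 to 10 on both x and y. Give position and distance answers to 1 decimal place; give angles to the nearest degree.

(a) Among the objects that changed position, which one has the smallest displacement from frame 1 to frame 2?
the red square

(moved 0.6)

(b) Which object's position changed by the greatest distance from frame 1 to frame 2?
the yellow cross

(moved 2.6; next 2.0)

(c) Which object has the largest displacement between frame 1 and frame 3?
the yellow cross

(moved 4.2; next 1.8)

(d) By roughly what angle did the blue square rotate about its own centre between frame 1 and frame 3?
38° counter-clockwise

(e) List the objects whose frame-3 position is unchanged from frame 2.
the yellow circle, the orange circle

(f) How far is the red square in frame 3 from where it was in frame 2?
0.6

The red square moved from (6.4, 6.5) to (6.1, 7.0), a distance of √(0.3² + 0.5²) ≈ 0.6.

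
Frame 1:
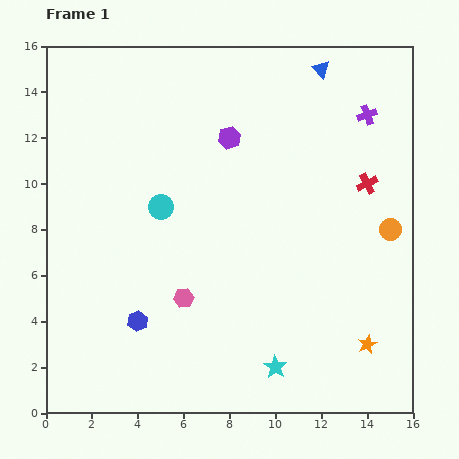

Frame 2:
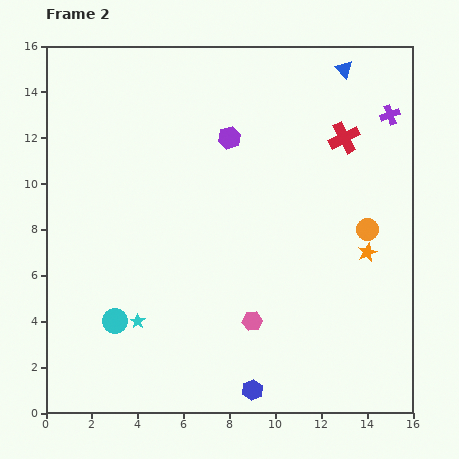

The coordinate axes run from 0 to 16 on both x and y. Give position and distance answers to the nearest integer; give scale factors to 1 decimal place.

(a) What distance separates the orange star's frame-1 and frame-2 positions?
4

The orange star moved from (14, 3) to (14, 7), a distance of √(0² + 4²) ≈ 4.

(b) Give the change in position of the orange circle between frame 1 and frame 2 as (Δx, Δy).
(-1, 0)

The orange circle was at (15, 8) in frame 1 and (14, 8) in frame 2.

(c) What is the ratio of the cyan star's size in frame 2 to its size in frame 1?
0.6×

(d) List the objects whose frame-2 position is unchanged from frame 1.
the purple hexagon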